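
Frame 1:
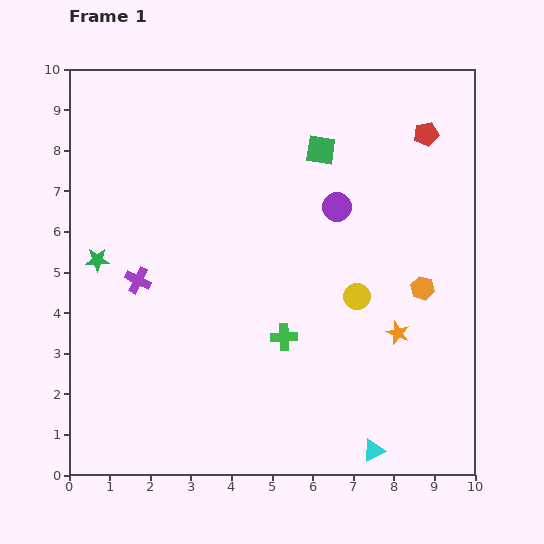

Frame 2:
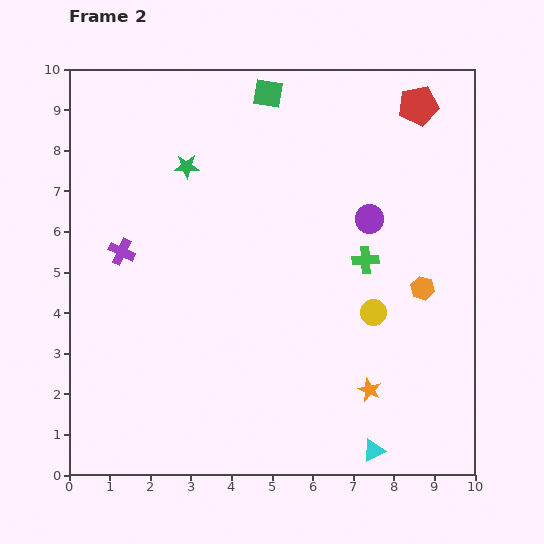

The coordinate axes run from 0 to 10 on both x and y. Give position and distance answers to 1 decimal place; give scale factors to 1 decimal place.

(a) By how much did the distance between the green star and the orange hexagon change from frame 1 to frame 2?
-1.5

Distance in frame 1: 8.0. Distance in frame 2: 6.5.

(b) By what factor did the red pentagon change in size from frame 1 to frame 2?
1.6×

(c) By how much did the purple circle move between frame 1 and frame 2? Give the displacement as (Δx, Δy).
(0.8, -0.3)

The purple circle was at (6.6, 6.6) in frame 1 and (7.4, 6.3) in frame 2.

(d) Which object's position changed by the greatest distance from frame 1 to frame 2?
the green star

(moved 3.2; next 2.8)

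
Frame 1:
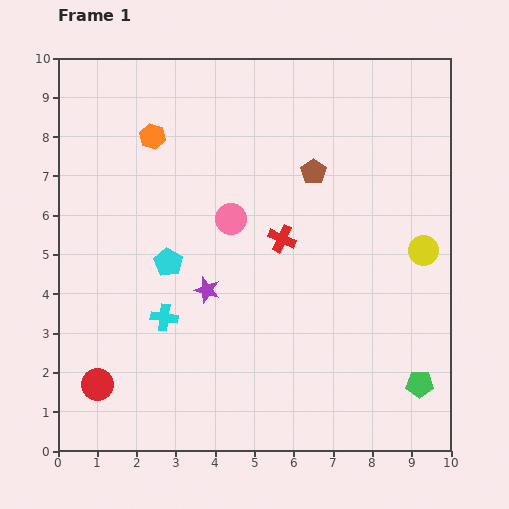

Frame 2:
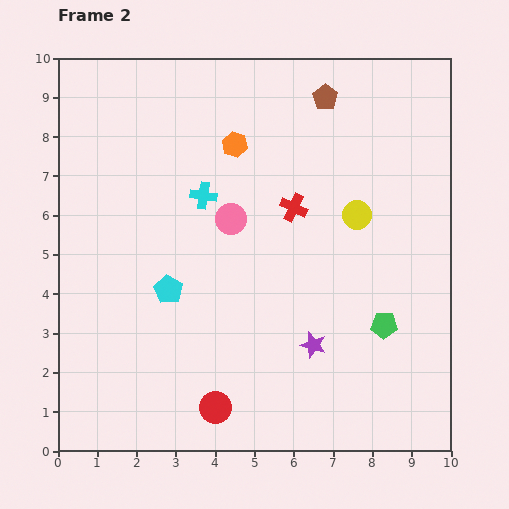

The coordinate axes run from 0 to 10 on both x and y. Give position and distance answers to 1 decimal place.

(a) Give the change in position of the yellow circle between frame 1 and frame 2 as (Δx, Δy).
(-1.7, 0.9)

The yellow circle was at (9.3, 5.1) in frame 1 and (7.6, 6.0) in frame 2.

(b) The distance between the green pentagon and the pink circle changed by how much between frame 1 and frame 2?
-1.7

Distance in frame 1: 6.4. Distance in frame 2: 4.7.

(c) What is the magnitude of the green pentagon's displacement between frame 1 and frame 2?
1.7

The green pentagon moved from (9.2, 1.7) to (8.3, 3.2), a distance of √(0.9² + 1.5²) ≈ 1.7.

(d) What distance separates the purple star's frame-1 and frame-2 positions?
3.0

The purple star moved from (3.8, 4.1) to (6.5, 2.7), a distance of √(2.7² + 1.4²) ≈ 3.0.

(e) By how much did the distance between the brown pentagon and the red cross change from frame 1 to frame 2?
+1.0

Distance in frame 1: 1.9. Distance in frame 2: 2.9.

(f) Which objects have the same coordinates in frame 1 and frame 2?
the pink circle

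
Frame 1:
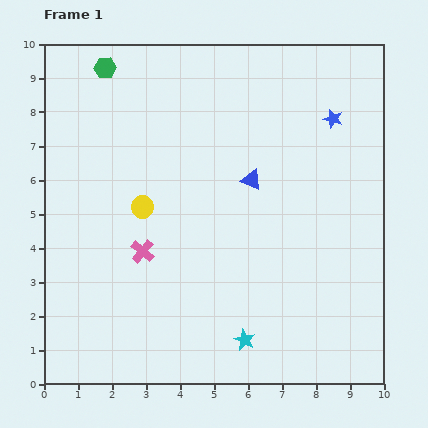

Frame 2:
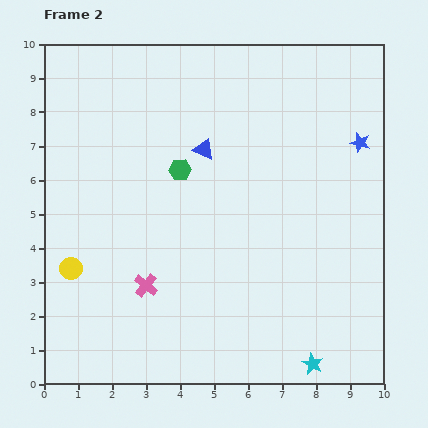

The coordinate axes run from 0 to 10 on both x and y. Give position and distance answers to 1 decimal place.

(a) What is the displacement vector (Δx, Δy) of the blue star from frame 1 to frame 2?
(0.8, -0.7)

The blue star was at (8.5, 7.8) in frame 1 and (9.3, 7.1) in frame 2.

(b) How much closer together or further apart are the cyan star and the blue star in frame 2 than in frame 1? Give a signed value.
-0.4

Distance in frame 1: 7.0. Distance in frame 2: 6.6.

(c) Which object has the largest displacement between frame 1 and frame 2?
the green hexagon

(moved 3.7; next 2.8)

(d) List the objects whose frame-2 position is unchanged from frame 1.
none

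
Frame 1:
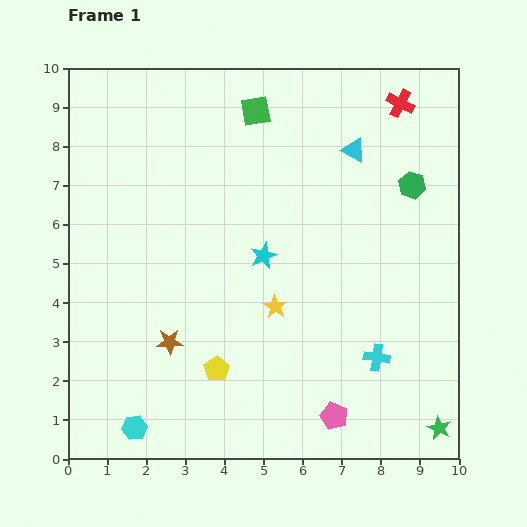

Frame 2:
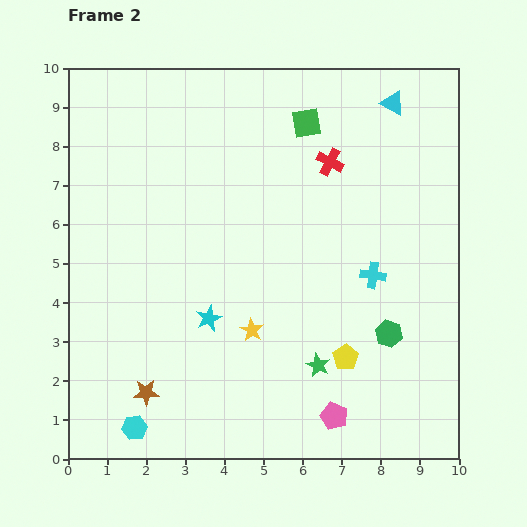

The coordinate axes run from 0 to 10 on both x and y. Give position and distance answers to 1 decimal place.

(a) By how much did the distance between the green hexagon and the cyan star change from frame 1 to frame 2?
+0.4

Distance in frame 1: 4.2. Distance in frame 2: 4.6.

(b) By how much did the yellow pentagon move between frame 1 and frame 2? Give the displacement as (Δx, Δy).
(3.3, 0.3)

The yellow pentagon was at (3.8, 2.3) in frame 1 and (7.1, 2.6) in frame 2.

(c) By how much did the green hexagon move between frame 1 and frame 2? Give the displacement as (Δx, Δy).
(-0.6, -3.8)

The green hexagon was at (8.8, 7.0) in frame 1 and (8.2, 3.2) in frame 2.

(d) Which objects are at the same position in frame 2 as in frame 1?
the pink pentagon, the cyan hexagon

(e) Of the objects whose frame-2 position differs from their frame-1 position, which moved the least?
the yellow star

(moved 0.8)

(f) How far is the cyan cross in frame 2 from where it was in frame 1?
2.1

The cyan cross moved from (7.9, 2.6) to (7.8, 4.7), a distance of √(0.1² + 2.1²) ≈ 2.1.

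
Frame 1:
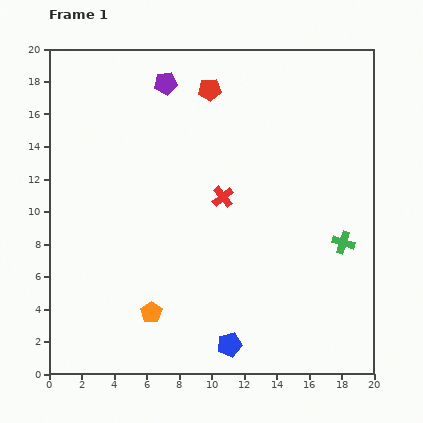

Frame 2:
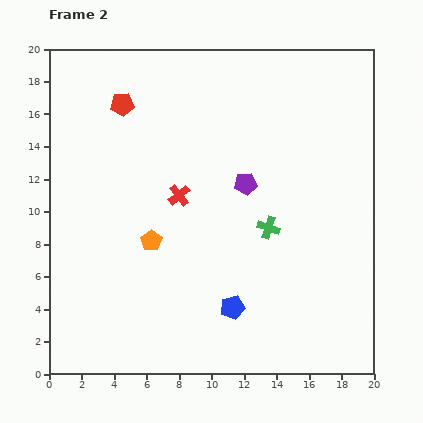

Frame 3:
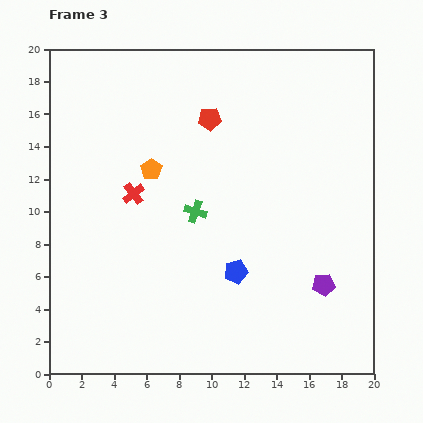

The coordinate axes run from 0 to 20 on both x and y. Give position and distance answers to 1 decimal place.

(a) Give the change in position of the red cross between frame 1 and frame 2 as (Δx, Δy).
(-2.7, 0.1)

The red cross was at (10.7, 10.9) in frame 1 and (8.0, 11.0) in frame 2.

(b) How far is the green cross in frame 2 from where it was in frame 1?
4.7

The green cross moved from (18.1, 8.1) to (13.5, 9.0), a distance of √(4.6² + 0.9²) ≈ 4.7.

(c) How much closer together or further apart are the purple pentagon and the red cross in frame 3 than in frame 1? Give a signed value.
+5.2

Distance in frame 1: 7.8. Distance in frame 3: 13.0.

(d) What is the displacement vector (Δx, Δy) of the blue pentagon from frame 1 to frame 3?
(0.4, 4.5)

The blue pentagon was at (11.1, 1.8) in frame 1 and (11.5, 6.3) in frame 3.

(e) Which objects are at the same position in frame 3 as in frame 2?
none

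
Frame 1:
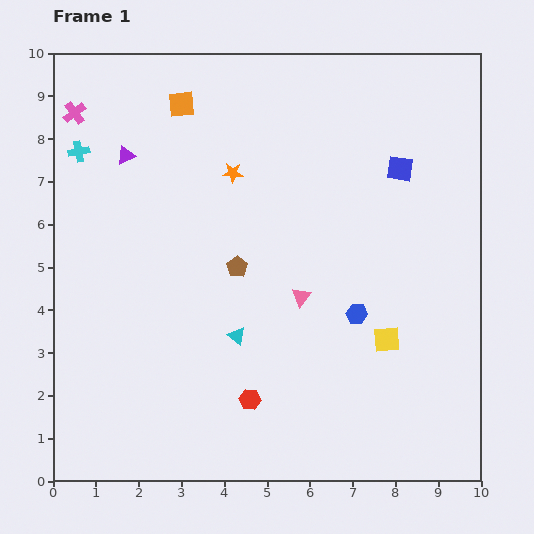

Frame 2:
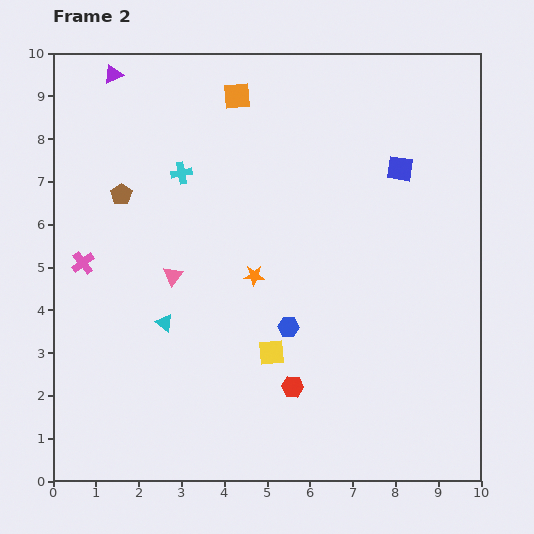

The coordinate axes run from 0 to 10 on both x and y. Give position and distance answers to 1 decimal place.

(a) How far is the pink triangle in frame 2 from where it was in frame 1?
3.0

The pink triangle moved from (5.8, 4.3) to (2.8, 4.8), a distance of √(3.0² + 0.5²) ≈ 3.0.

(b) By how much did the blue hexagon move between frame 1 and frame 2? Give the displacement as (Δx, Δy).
(-1.6, -0.3)

The blue hexagon was at (7.1, 3.9) in frame 1 and (5.5, 3.6) in frame 2.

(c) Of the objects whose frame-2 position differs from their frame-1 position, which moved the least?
the red hexagon

(moved 1.0)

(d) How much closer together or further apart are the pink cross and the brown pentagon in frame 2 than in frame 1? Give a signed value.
-3.4

Distance in frame 1: 5.2. Distance in frame 2: 1.8.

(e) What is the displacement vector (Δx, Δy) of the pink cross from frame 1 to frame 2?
(0.2, -3.5)

The pink cross was at (0.5, 8.6) in frame 1 and (0.7, 5.1) in frame 2.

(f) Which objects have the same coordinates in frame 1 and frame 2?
the blue square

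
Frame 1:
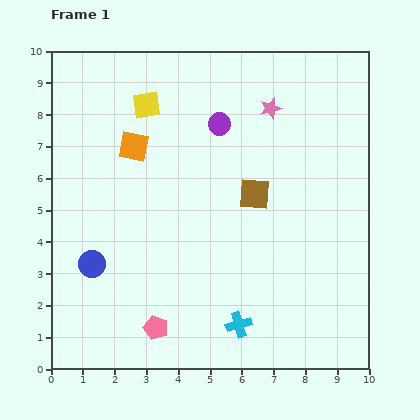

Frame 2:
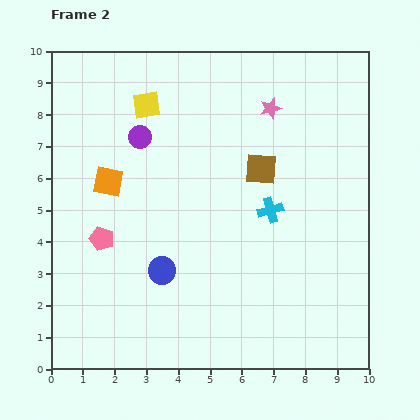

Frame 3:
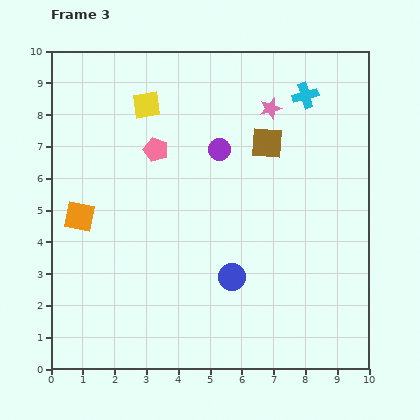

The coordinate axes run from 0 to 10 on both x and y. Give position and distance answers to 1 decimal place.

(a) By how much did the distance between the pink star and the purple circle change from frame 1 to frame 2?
+2.5

Distance in frame 1: 1.7. Distance in frame 2: 4.2.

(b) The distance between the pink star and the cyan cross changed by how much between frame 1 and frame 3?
-5.7

Distance in frame 1: 6.9. Distance in frame 3: 1.2.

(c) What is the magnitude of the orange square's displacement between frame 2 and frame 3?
1.4

The orange square moved from (1.8, 5.9) to (0.9, 4.8), a distance of √(0.9² + 1.1²) ≈ 1.4.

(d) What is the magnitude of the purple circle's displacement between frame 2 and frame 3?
2.5

The purple circle moved from (2.8, 7.3) to (5.3, 6.9), a distance of √(2.5² + 0.4²) ≈ 2.5.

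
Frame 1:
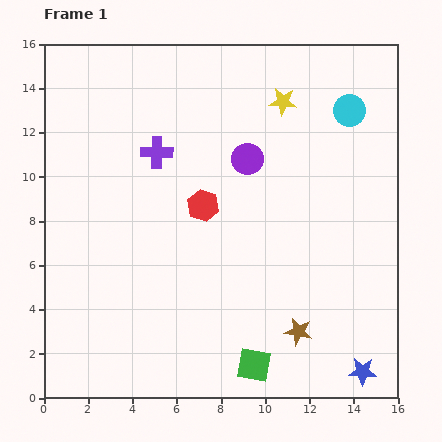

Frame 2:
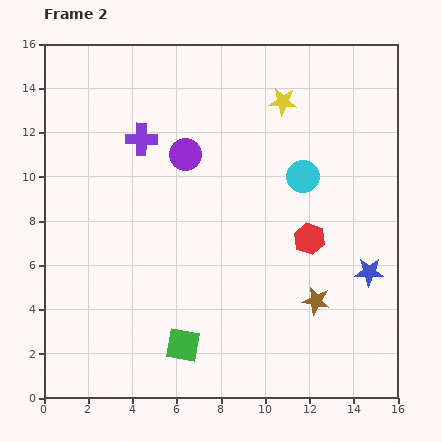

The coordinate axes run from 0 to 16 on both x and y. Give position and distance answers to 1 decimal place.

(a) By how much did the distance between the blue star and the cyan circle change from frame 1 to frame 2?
-6.6

Distance in frame 1: 11.8. Distance in frame 2: 5.2.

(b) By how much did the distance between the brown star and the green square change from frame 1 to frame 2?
+3.8

Distance in frame 1: 2.5. Distance in frame 2: 6.3.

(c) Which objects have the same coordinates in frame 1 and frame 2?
the yellow star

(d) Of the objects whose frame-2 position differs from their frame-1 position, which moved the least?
the purple cross

(moved 0.9)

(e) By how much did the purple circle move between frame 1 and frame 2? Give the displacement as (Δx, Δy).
(-2.8, 0.2)

The purple circle was at (9.2, 10.8) in frame 1 and (6.4, 11.0) in frame 2.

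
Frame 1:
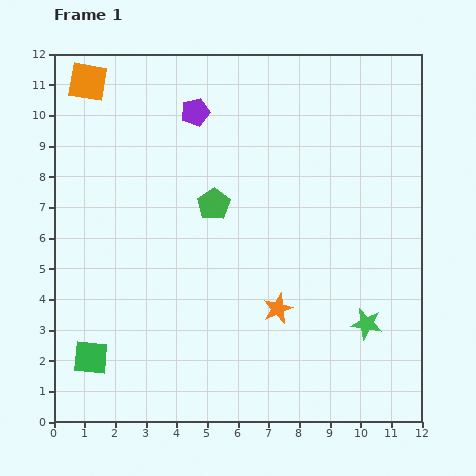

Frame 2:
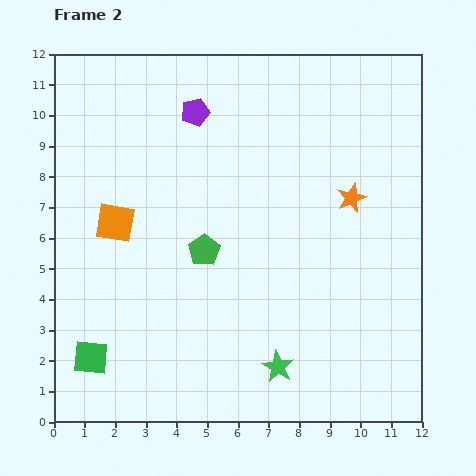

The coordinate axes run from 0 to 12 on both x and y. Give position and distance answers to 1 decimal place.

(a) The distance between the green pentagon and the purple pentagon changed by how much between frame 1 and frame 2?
+1.4

Distance in frame 1: 3.1. Distance in frame 2: 4.5.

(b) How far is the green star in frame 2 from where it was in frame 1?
3.2

The green star moved from (10.2, 3.2) to (7.3, 1.8), a distance of √(2.9² + 1.4²) ≈ 3.2.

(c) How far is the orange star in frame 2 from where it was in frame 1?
4.3

The orange star moved from (7.3, 3.7) to (9.7, 7.3), a distance of √(2.4² + 3.6²) ≈ 4.3.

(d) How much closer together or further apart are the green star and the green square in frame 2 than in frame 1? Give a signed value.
-3.0

Distance in frame 1: 9.1. Distance in frame 2: 6.1.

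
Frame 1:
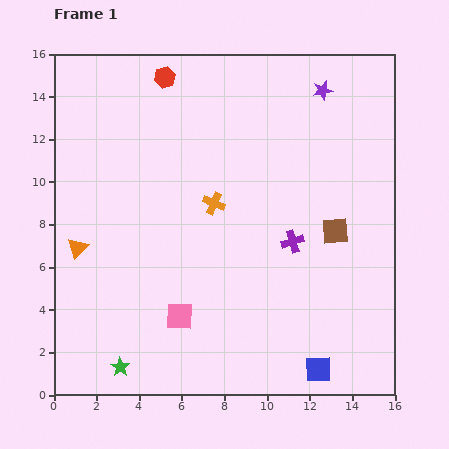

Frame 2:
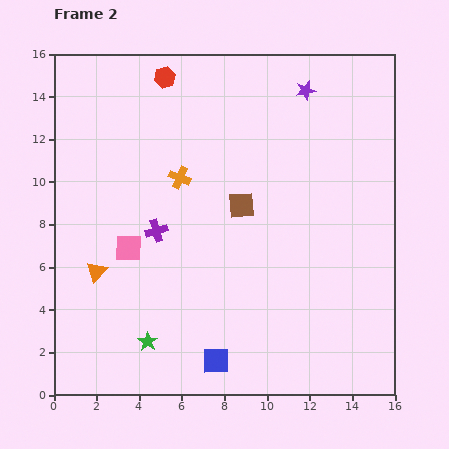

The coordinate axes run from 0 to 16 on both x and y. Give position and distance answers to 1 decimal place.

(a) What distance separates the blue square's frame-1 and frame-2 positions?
4.8

The blue square moved from (12.4, 1.2) to (7.6, 1.6), a distance of √(4.8² + 0.4²) ≈ 4.8.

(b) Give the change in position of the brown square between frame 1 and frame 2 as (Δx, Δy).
(-4.4, 1.2)

The brown square was at (13.2, 7.7) in frame 1 and (8.8, 8.9) in frame 2.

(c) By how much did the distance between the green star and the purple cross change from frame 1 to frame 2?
-4.8

Distance in frame 1: 10.0. Distance in frame 2: 5.2.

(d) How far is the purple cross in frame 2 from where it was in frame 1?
6.4

The purple cross moved from (11.2, 7.2) to (4.8, 7.7), a distance of √(6.4² + 0.5²) ≈ 6.4.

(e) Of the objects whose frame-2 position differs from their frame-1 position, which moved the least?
the purple star

(moved 0.8)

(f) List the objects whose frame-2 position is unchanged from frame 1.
the red hexagon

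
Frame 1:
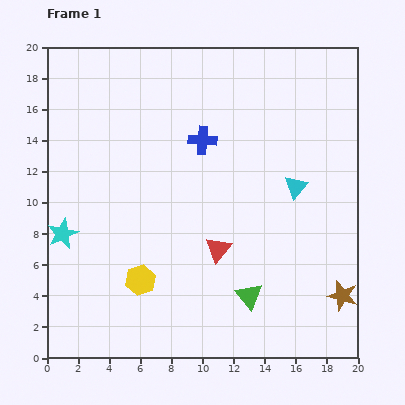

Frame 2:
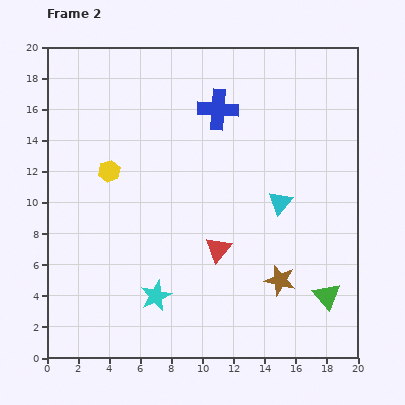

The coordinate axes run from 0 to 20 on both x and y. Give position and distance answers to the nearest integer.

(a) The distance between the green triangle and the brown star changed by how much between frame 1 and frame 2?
-3

Distance in frame 1: 6. Distance in frame 2: 3.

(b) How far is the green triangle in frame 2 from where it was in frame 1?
5

The green triangle moved from (13, 4) to (18, 4), a distance of √(5² + 0²) ≈ 5.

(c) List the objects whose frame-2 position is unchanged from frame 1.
the red triangle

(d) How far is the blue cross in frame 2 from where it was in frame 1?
2

The blue cross moved from (10, 14) to (11, 16), a distance of √(1² + 2²) ≈ 2.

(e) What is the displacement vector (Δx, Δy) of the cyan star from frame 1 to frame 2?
(6, -4)

The cyan star was at (1, 8) in frame 1 and (7, 4) in frame 2.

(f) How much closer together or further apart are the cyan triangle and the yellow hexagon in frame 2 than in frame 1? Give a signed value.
-1

Distance in frame 1: 12. Distance in frame 2: 11.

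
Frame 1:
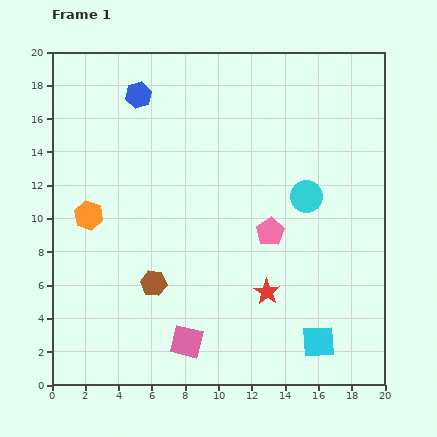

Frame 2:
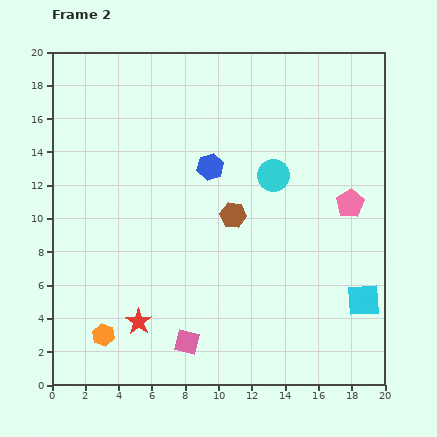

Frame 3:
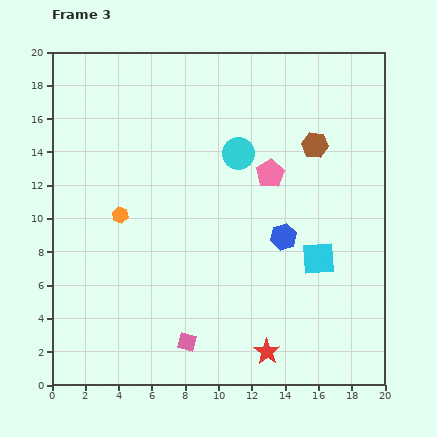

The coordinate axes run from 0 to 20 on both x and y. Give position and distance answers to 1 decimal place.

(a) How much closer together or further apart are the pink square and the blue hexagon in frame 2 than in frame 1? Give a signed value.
-4.5

Distance in frame 1: 15.1. Distance in frame 2: 10.6.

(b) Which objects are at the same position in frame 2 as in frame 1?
the pink square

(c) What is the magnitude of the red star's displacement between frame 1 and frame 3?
3.6

The red star moved from (12.9, 5.6) to (12.9, 2.0), a distance of √(0.0² + 3.6²) ≈ 3.6.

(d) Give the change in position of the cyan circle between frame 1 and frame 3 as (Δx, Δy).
(-4.1, 2.6)

The cyan circle was at (15.3, 11.3) in frame 1 and (11.2, 13.9) in frame 3.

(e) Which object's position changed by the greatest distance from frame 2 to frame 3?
the red star

(moved 7.9; next 7.3)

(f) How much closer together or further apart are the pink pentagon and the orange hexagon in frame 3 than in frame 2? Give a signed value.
-7.5

Distance in frame 2: 16.8. Distance in frame 3: 9.3.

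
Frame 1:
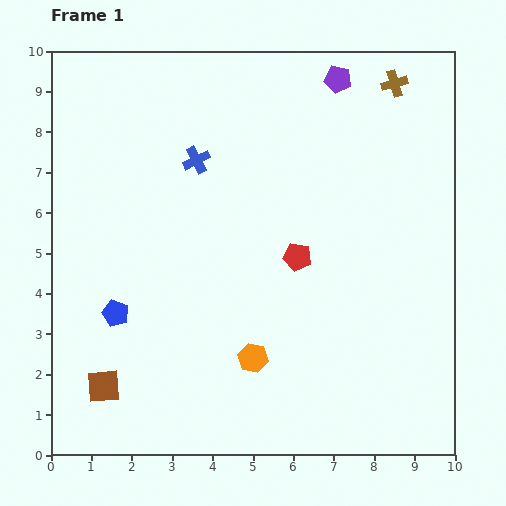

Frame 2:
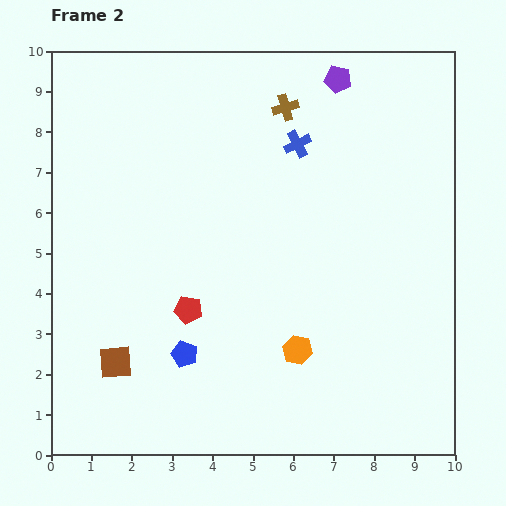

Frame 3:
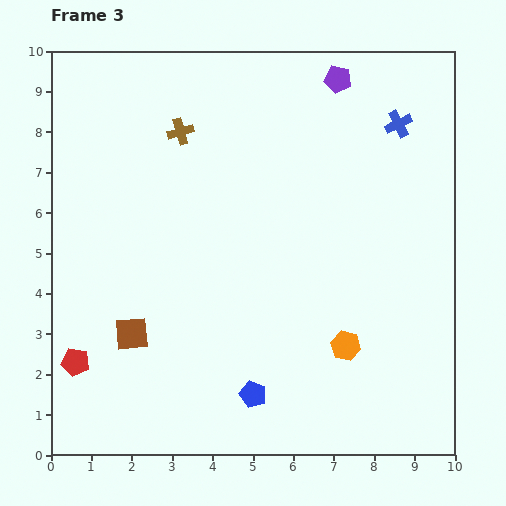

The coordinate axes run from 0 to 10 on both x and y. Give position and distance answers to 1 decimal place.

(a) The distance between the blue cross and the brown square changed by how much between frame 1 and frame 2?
+0.9

Distance in frame 1: 6.1. Distance in frame 2: 7.0.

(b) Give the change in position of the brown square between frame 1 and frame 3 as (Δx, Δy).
(0.7, 1.3)

The brown square was at (1.3, 1.7) in frame 1 and (2.0, 3.0) in frame 3.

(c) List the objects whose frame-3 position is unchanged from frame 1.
the purple pentagon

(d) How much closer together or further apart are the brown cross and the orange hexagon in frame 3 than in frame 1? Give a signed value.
-0.9

Distance in frame 1: 7.6. Distance in frame 3: 6.7.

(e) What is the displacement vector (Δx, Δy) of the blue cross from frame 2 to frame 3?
(2.5, 0.5)

The blue cross was at (6.1, 7.7) in frame 2 and (8.6, 8.2) in frame 3.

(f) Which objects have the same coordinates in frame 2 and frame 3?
the purple pentagon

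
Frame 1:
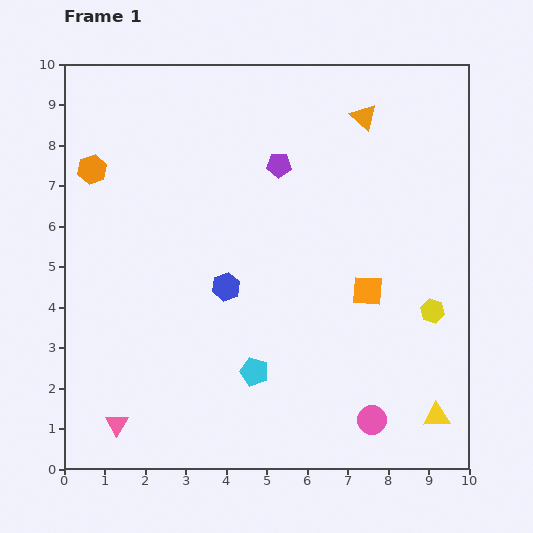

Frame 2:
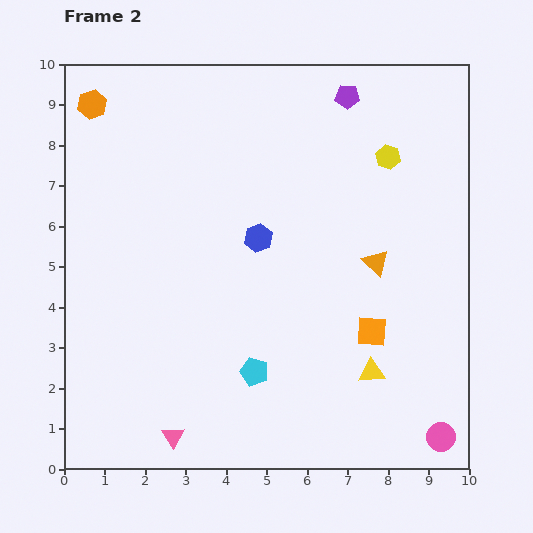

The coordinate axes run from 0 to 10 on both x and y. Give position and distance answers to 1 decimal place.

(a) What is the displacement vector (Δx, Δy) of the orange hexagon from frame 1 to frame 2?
(0.0, 1.6)

The orange hexagon was at (0.7, 7.4) in frame 1 and (0.7, 9.0) in frame 2.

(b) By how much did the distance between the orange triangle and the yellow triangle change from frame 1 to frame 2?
-4.9

Distance in frame 1: 7.6. Distance in frame 2: 2.7.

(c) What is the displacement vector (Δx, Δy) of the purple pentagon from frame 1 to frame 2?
(1.7, 1.7)

The purple pentagon was at (5.3, 7.5) in frame 1 and (7.0, 9.2) in frame 2.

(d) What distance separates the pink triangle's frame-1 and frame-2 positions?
1.4

The pink triangle moved from (1.3, 1.1) to (2.7, 0.8), a distance of √(1.4² + 0.3²) ≈ 1.4.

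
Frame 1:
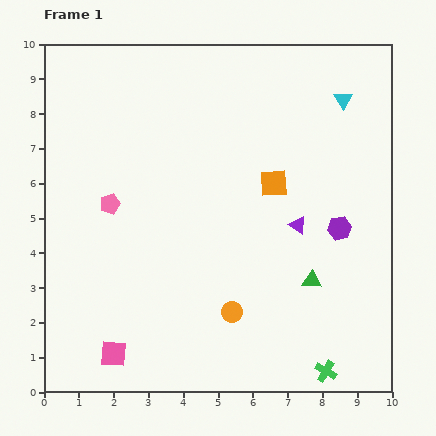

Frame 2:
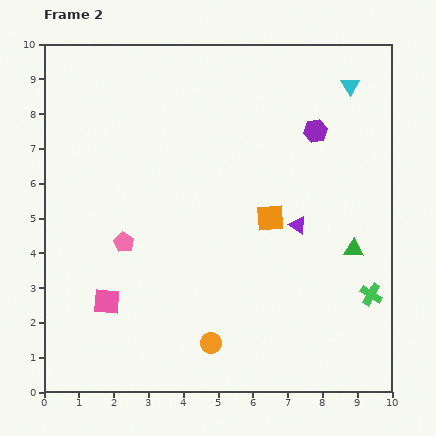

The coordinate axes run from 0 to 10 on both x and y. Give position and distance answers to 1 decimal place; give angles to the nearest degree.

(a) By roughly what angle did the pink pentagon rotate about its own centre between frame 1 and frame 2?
23° counter-clockwise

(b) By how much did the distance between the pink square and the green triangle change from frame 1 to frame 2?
+1.2

Distance in frame 1: 6.1. Distance in frame 2: 7.3.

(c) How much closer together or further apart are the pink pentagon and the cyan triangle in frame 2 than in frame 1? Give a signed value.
+0.6

Distance in frame 1: 7.3. Distance in frame 2: 7.9.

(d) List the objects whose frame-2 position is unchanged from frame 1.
the purple triangle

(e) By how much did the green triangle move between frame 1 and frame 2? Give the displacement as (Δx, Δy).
(1.2, 0.9)

The green triangle was at (7.7, 3.2) in frame 1 and (8.9, 4.1) in frame 2.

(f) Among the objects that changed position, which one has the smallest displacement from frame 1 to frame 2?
the cyan triangle

(moved 0.4)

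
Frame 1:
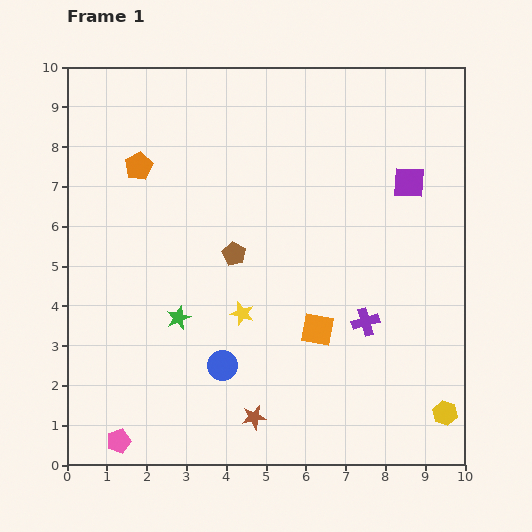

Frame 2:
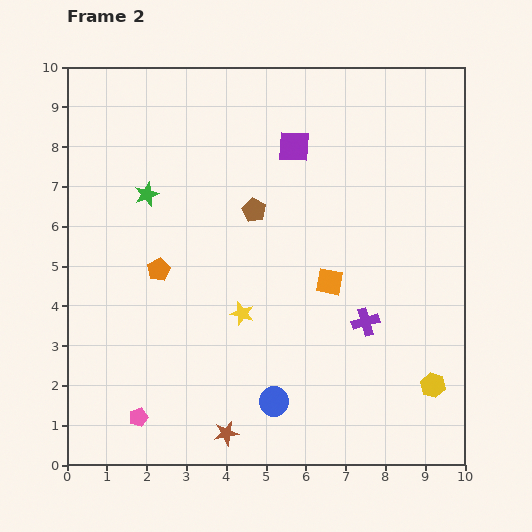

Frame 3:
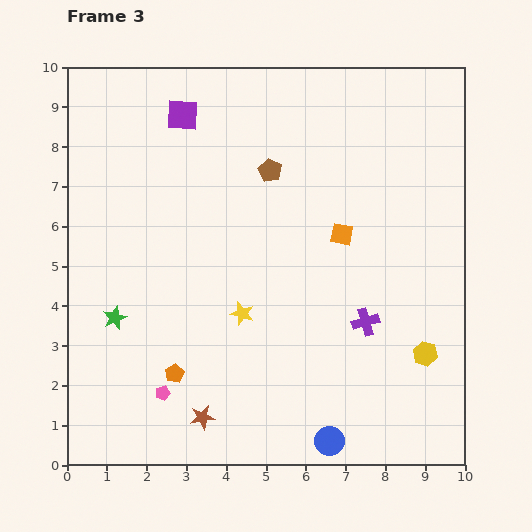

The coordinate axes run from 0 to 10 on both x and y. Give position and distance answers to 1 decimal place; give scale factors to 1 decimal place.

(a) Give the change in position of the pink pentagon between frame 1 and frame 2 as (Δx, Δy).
(0.5, 0.6)

The pink pentagon was at (1.3, 0.6) in frame 1 and (1.8, 1.2) in frame 2.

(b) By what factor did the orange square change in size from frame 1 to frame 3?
0.7×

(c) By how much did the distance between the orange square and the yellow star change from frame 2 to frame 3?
+0.9

Distance in frame 2: 2.3. Distance in frame 3: 3.2.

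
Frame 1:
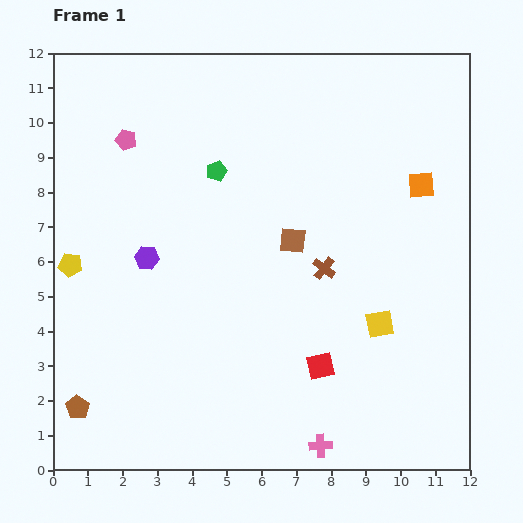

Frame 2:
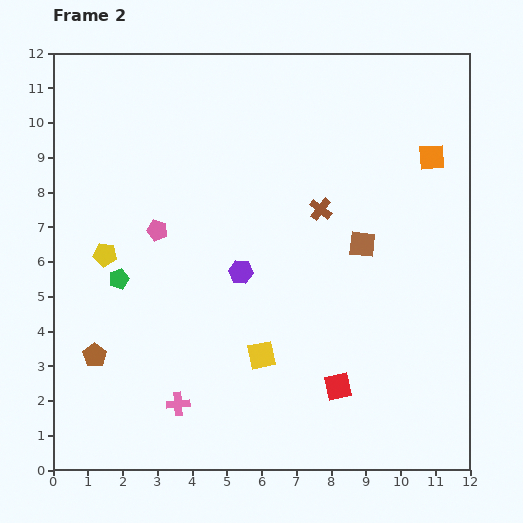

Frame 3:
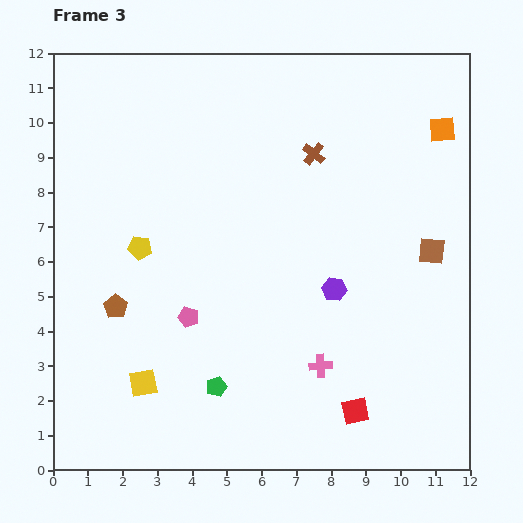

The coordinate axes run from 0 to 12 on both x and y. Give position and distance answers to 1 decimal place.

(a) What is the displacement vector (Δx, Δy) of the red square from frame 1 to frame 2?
(0.5, -0.6)

The red square was at (7.7, 3.0) in frame 1 and (8.2, 2.4) in frame 2.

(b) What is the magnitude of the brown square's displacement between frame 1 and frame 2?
2.0

The brown square moved from (6.9, 6.6) to (8.9, 6.5), a distance of √(2.0² + 0.1²) ≈ 2.0.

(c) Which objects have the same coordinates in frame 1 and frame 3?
none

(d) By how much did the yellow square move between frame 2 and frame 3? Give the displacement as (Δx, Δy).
(-3.4, -0.8)

The yellow square was at (6.0, 3.3) in frame 2 and (2.6, 2.5) in frame 3.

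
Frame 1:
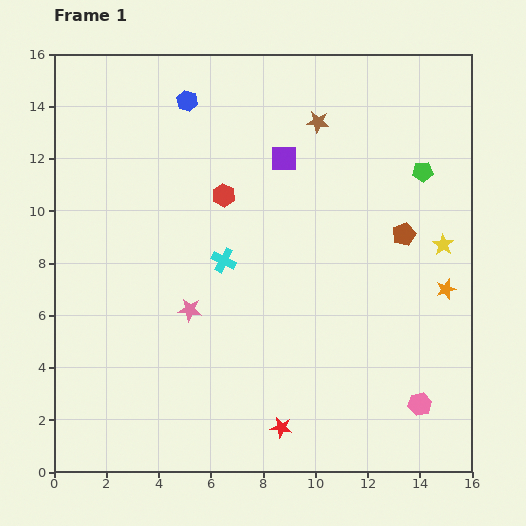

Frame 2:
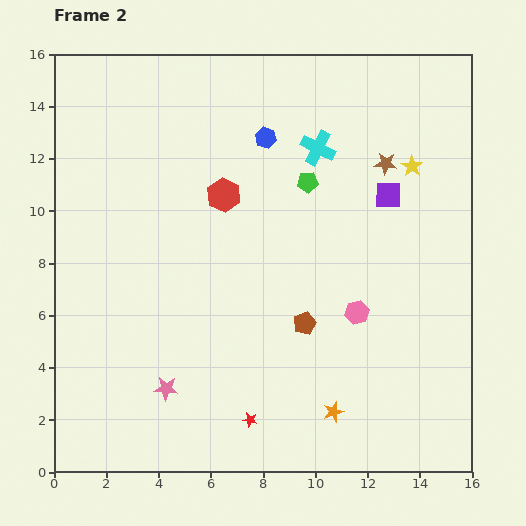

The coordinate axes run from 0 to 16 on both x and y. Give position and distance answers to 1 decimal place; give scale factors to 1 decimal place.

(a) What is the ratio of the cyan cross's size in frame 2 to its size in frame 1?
1.4×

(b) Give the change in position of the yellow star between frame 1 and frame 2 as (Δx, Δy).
(-1.2, 3.0)

The yellow star was at (14.9, 8.7) in frame 1 and (13.7, 11.7) in frame 2.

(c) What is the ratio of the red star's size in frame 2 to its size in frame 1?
0.7×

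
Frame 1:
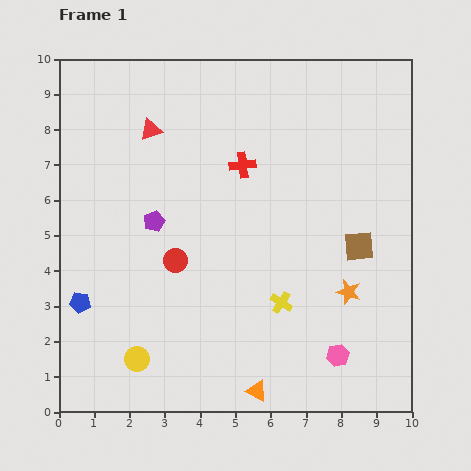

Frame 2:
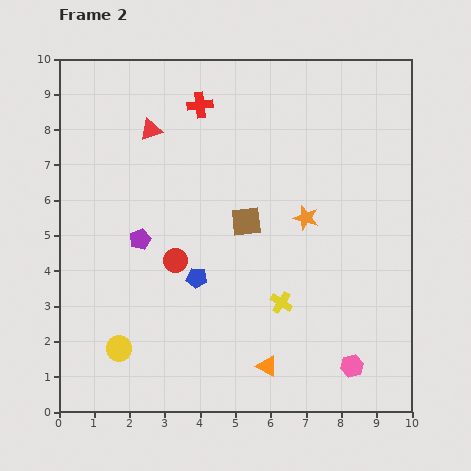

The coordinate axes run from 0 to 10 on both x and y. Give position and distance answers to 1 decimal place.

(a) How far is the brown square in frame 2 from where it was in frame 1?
3.3

The brown square moved from (8.5, 4.7) to (5.3, 5.4), a distance of √(3.2² + 0.7²) ≈ 3.3.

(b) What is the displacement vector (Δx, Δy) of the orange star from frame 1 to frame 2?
(-1.2, 2.1)

The orange star was at (8.2, 3.4) in frame 1 and (7.0, 5.5) in frame 2.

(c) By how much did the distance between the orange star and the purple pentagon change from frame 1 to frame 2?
-1.2

Distance in frame 1: 5.9. Distance in frame 2: 4.7.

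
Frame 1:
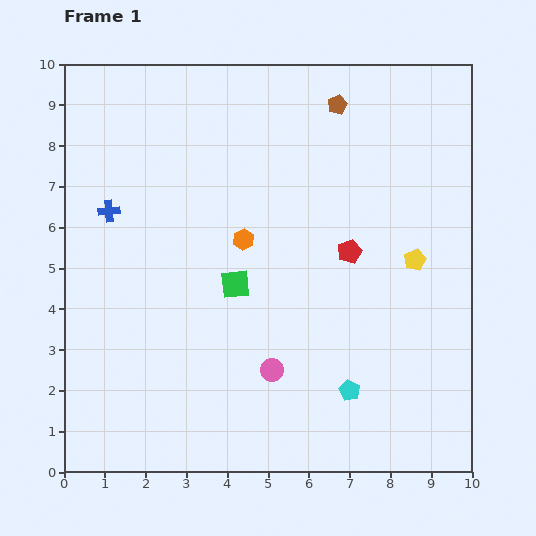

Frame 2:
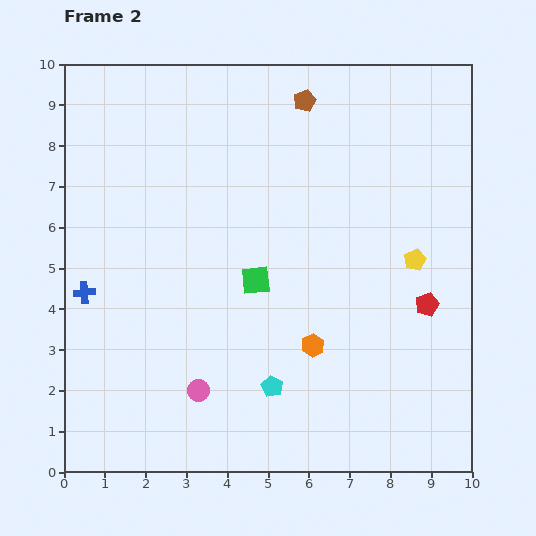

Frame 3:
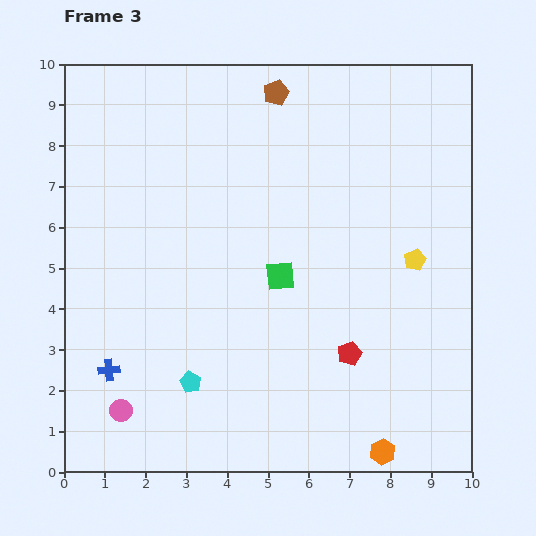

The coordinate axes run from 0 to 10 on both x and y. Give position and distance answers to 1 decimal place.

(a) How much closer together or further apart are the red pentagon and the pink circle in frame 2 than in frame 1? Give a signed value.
+2.5

Distance in frame 1: 3.5. Distance in frame 2: 6.0.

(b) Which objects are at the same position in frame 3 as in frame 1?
the yellow pentagon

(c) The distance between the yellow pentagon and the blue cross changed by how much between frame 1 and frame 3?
+0.4

Distance in frame 1: 7.6. Distance in frame 3: 8.0.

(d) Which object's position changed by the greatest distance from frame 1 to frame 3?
the orange hexagon

(moved 6.2; next 3.9)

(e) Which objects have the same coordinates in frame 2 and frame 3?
the yellow pentagon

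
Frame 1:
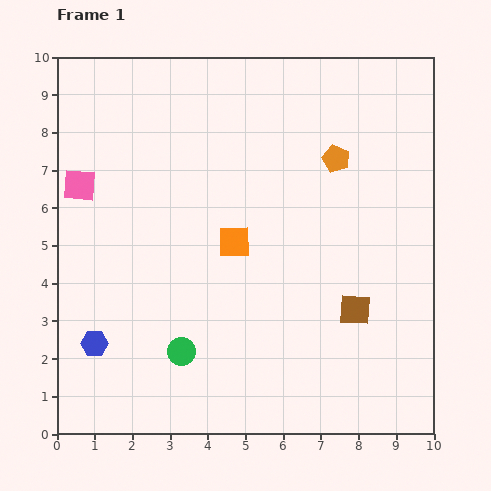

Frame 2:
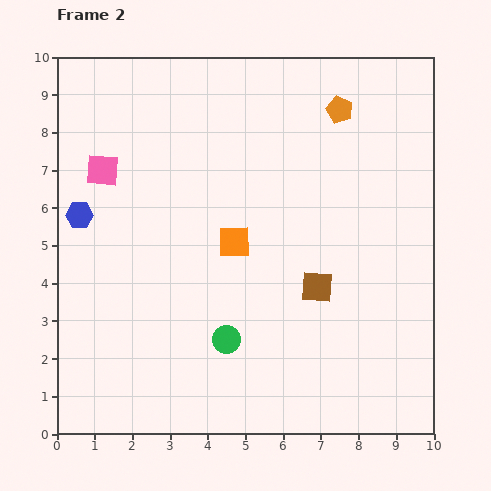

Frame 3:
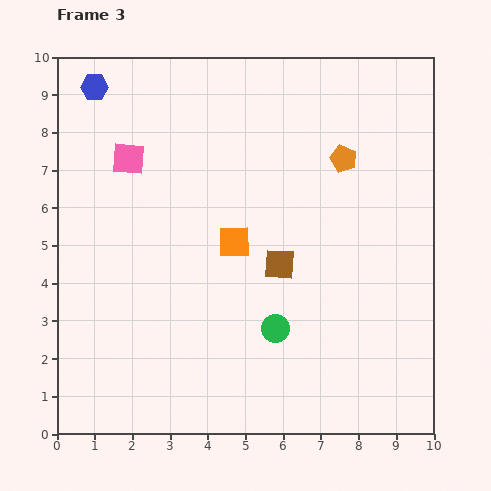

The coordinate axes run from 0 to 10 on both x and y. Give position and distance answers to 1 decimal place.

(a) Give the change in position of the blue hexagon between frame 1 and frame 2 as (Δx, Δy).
(-0.4, 3.4)

The blue hexagon was at (1.0, 2.4) in frame 1 and (0.6, 5.8) in frame 2.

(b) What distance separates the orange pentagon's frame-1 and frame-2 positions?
1.3

The orange pentagon moved from (7.4, 7.3) to (7.5, 8.6), a distance of √(0.1² + 1.3²) ≈ 1.3.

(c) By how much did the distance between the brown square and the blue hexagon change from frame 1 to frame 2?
-0.4

Distance in frame 1: 7.0. Distance in frame 2: 6.6.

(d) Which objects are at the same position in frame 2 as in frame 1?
the orange square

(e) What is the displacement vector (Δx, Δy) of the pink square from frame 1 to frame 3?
(1.3, 0.7)

The pink square was at (0.6, 6.6) in frame 1 and (1.9, 7.3) in frame 3.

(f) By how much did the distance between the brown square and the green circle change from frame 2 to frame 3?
-1.1

Distance in frame 2: 2.8. Distance in frame 3: 1.7.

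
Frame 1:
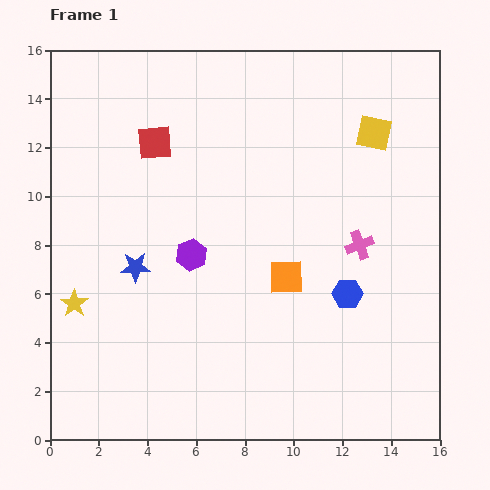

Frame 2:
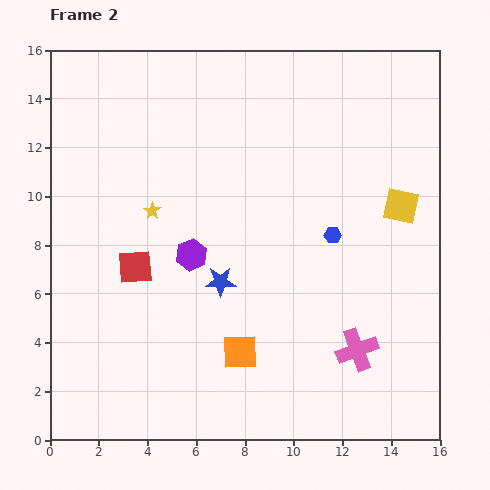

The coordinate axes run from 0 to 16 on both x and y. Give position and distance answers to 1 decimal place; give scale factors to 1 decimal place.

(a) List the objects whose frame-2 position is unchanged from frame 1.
the purple hexagon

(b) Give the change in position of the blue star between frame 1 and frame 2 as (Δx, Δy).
(3.5, -0.6)

The blue star was at (3.5, 7.1) in frame 1 and (7.0, 6.5) in frame 2.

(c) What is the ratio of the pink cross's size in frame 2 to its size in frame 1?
1.5×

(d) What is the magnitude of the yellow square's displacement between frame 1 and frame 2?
3.2

The yellow square moved from (13.3, 12.6) to (14.4, 9.6), a distance of √(1.1² + 3.0²) ≈ 3.2.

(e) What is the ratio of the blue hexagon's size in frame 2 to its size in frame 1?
0.6×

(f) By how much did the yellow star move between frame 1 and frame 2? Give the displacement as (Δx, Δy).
(3.2, 3.8)

The yellow star was at (1.0, 5.6) in frame 1 and (4.2, 9.4) in frame 2.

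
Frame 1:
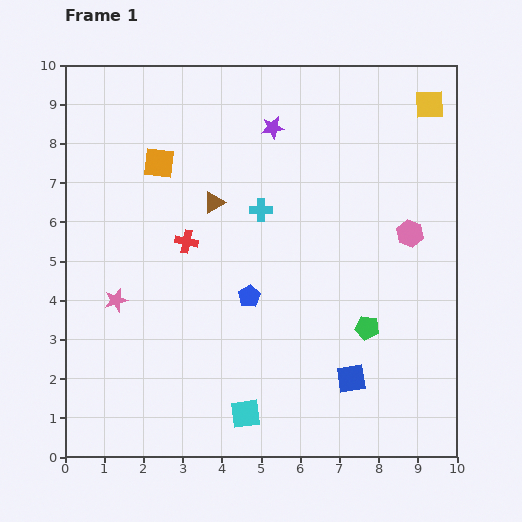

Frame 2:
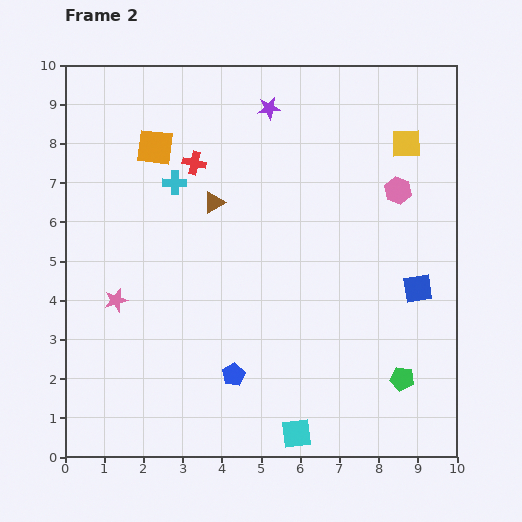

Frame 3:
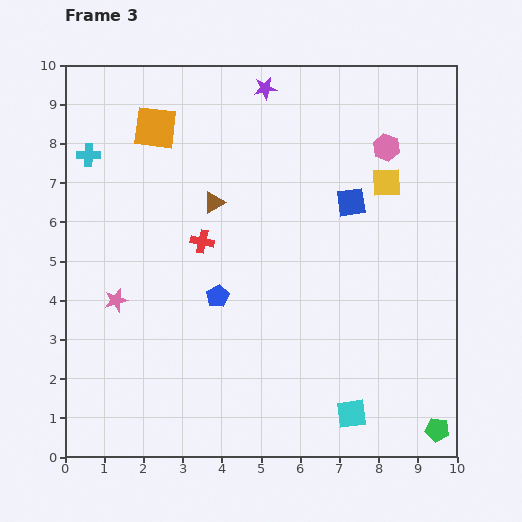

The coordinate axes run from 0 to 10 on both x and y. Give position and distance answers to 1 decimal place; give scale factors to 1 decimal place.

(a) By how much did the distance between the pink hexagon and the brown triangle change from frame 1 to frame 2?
-0.4

Distance in frame 1: 5.1. Distance in frame 2: 4.7.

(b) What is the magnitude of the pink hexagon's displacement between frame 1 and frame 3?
2.3

The pink hexagon moved from (8.8, 5.7) to (8.2, 7.9), a distance of √(0.6² + 2.2²) ≈ 2.3.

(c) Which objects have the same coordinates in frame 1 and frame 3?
the pink star, the brown triangle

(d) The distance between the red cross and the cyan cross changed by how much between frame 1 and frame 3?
+1.5

Distance in frame 1: 2.1. Distance in frame 3: 3.6.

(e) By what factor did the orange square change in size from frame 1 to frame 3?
1.4×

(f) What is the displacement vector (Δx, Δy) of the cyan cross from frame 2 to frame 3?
(-2.2, 0.7)

The cyan cross was at (2.8, 7.0) in frame 2 and (0.6, 7.7) in frame 3.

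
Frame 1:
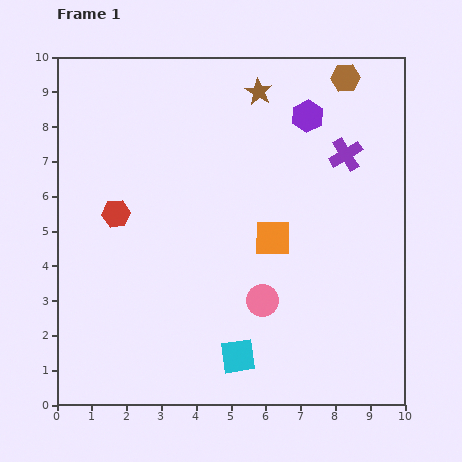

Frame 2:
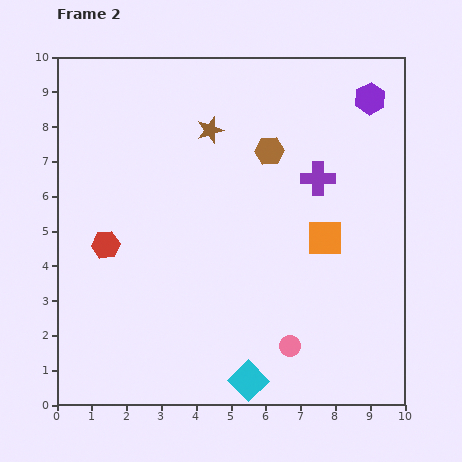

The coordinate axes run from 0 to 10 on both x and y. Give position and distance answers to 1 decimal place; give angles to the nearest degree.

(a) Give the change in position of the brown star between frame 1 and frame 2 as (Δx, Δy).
(-1.4, -1.1)

The brown star was at (5.8, 9.0) in frame 1 and (4.4, 7.9) in frame 2.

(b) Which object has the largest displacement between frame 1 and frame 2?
the brown hexagon

(moved 3.0; next 1.9)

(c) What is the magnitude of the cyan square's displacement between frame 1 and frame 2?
0.8

The cyan square moved from (5.2, 1.4) to (5.5, 0.7), a distance of √(0.3² + 0.7²) ≈ 0.8.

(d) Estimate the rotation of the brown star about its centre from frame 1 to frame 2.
25° clockwise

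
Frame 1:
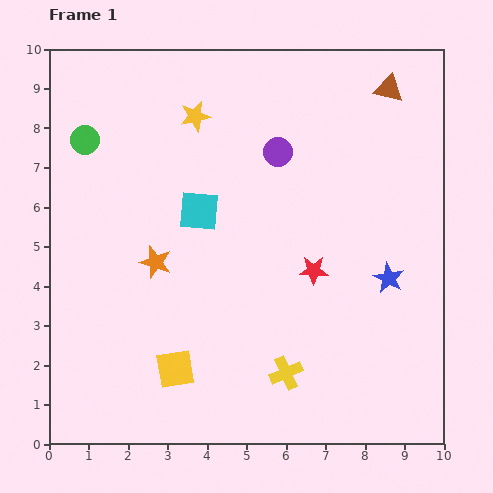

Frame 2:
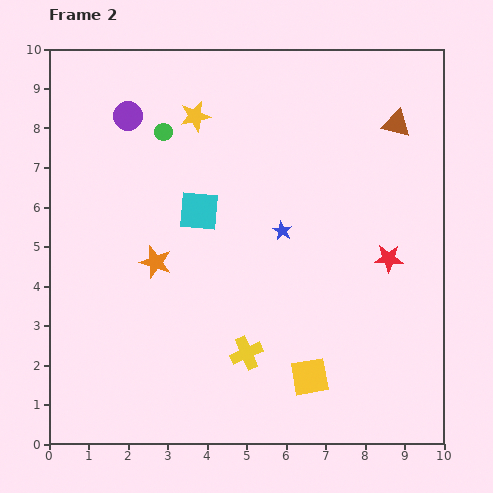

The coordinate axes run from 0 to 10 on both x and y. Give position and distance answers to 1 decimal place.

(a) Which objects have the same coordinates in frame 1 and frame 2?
the orange star, the yellow star, the cyan square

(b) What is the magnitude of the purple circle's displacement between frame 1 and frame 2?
3.9

The purple circle moved from (5.8, 7.4) to (2.0, 8.3), a distance of √(3.8² + 0.9²) ≈ 3.9.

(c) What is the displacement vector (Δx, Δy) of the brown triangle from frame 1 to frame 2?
(0.2, -0.9)

The brown triangle was at (8.6, 9.0) in frame 1 and (8.8, 8.1) in frame 2.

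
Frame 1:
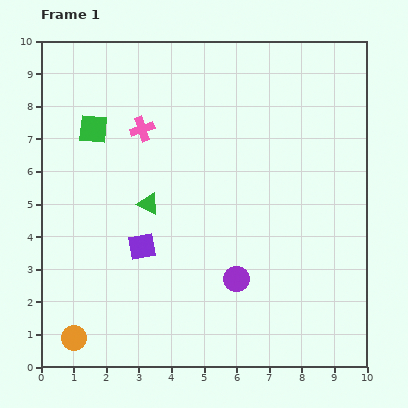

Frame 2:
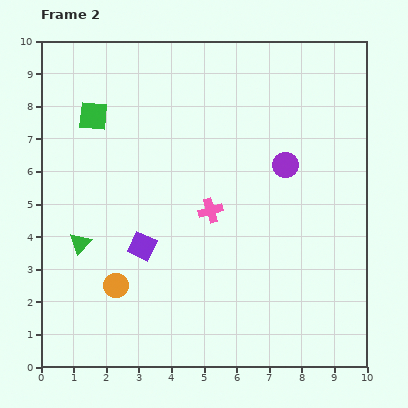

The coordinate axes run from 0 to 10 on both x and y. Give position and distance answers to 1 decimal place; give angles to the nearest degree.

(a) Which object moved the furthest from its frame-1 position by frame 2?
the purple circle

(moved 3.8; next 3.3)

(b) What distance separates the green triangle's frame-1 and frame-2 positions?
2.4

The green triangle moved from (3.3, 5.0) to (1.2, 3.8), a distance of √(2.1² + 1.2²) ≈ 2.4.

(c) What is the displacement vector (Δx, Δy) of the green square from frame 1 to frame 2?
(0.0, 0.4)

The green square was at (1.6, 7.3) in frame 1 and (1.6, 7.7) in frame 2.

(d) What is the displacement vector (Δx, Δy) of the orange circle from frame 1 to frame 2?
(1.3, 1.6)

The orange circle was at (1.0, 0.9) in frame 1 and (2.3, 2.5) in frame 2.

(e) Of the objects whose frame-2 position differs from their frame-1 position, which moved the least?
the green square

(moved 0.4)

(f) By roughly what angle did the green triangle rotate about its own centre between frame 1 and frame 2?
46° clockwise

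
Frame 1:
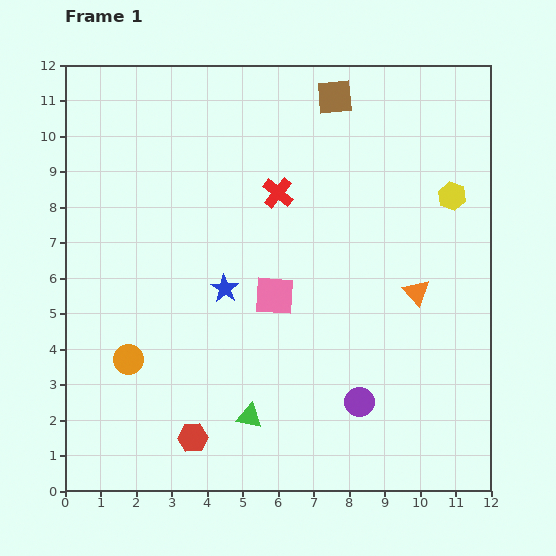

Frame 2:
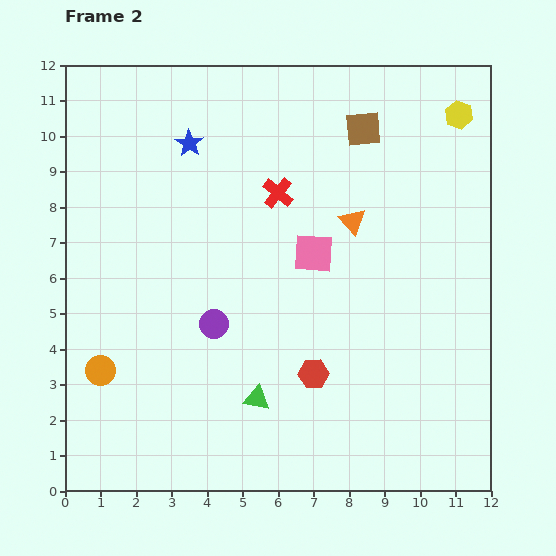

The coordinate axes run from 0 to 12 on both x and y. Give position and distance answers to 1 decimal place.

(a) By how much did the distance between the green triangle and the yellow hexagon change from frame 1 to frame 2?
+1.4

Distance in frame 1: 8.4. Distance in frame 2: 9.8.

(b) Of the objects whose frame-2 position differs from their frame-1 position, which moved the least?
the green triangle

(moved 0.5)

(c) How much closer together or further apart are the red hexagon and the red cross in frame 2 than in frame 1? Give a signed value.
-2.1

Distance in frame 1: 7.3. Distance in frame 2: 5.2.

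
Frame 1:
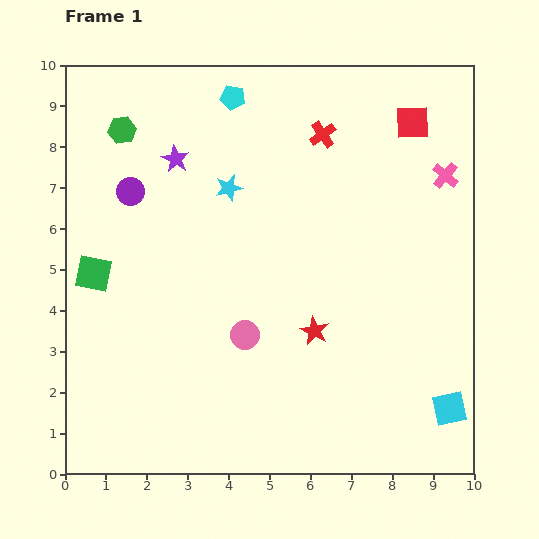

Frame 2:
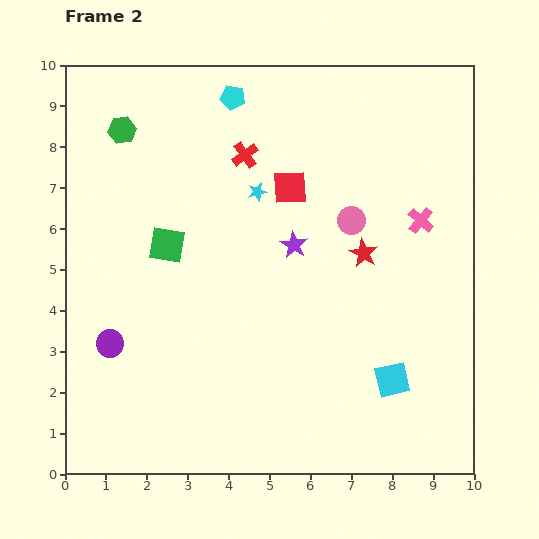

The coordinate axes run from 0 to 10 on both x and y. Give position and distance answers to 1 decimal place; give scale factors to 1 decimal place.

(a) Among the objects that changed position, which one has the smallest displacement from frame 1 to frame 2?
the cyan star

(moved 0.7)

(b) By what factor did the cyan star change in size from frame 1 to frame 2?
0.7×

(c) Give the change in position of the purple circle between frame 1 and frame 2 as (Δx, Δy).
(-0.5, -3.7)

The purple circle was at (1.6, 6.9) in frame 1 and (1.1, 3.2) in frame 2.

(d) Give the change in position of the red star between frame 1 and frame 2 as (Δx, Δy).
(1.2, 1.9)

The red star was at (6.1, 3.5) in frame 1 and (7.3, 5.4) in frame 2.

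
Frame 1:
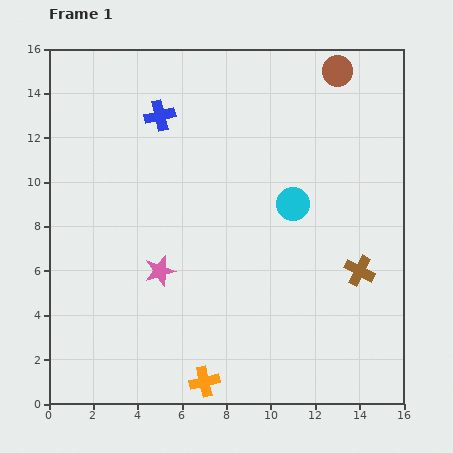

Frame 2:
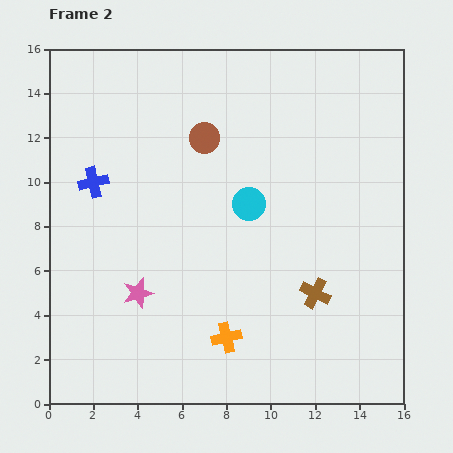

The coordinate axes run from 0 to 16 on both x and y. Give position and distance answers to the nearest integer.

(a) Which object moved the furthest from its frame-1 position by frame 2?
the brown circle

(moved 7; next 4)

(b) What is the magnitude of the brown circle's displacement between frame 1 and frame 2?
7

The brown circle moved from (13, 15) to (7, 12), a distance of √(6² + 3²) ≈ 7.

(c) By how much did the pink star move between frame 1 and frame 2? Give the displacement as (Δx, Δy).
(-1, -1)

The pink star was at (5, 6) in frame 1 and (4, 5) in frame 2.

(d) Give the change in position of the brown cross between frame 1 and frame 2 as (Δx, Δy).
(-2, -1)

The brown cross was at (14, 6) in frame 1 and (12, 5) in frame 2.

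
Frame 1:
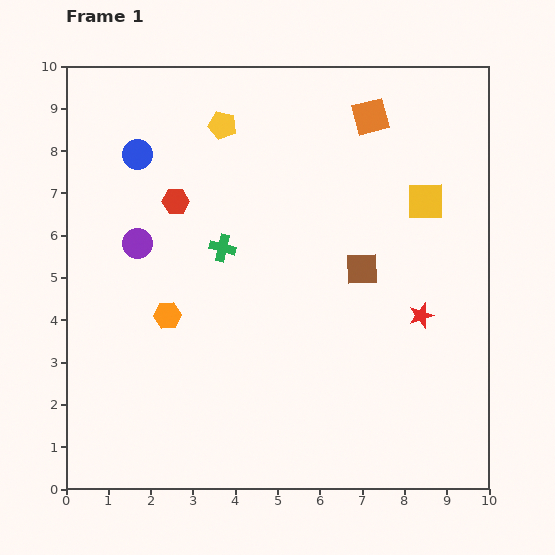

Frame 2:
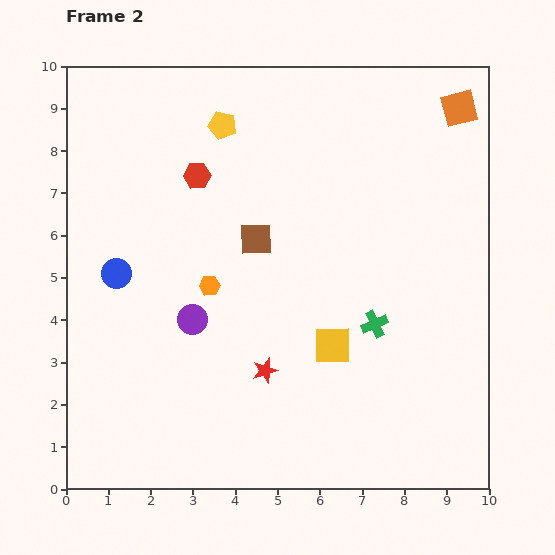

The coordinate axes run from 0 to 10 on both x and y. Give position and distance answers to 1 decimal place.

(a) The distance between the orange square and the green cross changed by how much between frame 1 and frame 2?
+0.8

Distance in frame 1: 4.7. Distance in frame 2: 5.5.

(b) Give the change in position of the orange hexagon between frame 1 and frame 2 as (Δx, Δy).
(1.0, 0.7)

The orange hexagon was at (2.4, 4.1) in frame 1 and (3.4, 4.8) in frame 2.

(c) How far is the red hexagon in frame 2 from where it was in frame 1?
0.8

The red hexagon moved from (2.6, 6.8) to (3.1, 7.4), a distance of √(0.5² + 0.6²) ≈ 0.8.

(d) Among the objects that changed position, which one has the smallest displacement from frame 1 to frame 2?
the red hexagon

(moved 0.8)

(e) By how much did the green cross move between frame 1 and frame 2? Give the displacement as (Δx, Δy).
(3.6, -1.8)

The green cross was at (3.7, 5.7) in frame 1 and (7.3, 3.9) in frame 2.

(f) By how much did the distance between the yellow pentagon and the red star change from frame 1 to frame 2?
-0.6

Distance in frame 1: 6.5. Distance in frame 2: 5.9.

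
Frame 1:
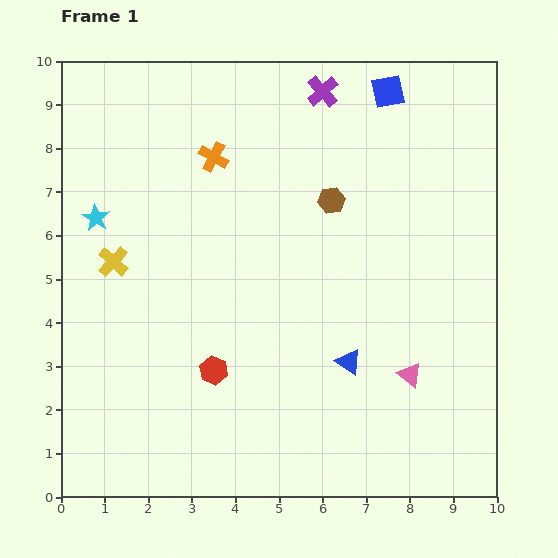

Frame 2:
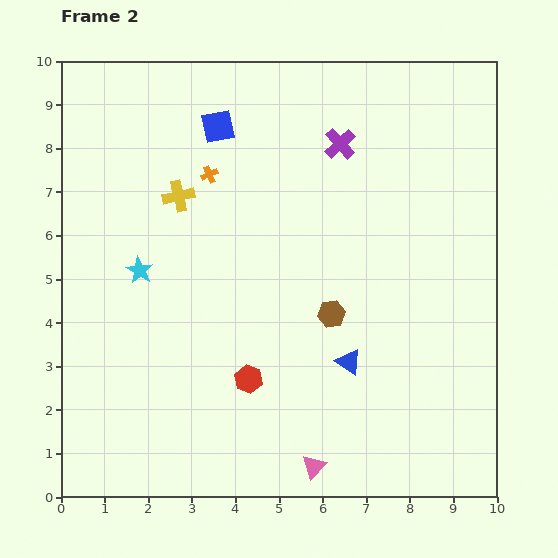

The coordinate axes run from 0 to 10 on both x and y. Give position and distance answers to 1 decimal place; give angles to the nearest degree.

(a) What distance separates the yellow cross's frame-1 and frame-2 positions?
2.1

The yellow cross moved from (1.2, 5.4) to (2.7, 6.9), a distance of √(1.5² + 1.5²) ≈ 2.1.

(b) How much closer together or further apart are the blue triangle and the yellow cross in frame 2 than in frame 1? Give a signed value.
-0.5

Distance in frame 1: 5.9. Distance in frame 2: 5.4.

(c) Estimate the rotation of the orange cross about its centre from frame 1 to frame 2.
37° clockwise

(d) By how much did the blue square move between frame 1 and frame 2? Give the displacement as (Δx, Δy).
(-3.9, -0.8)

The blue square was at (7.5, 9.3) in frame 1 and (3.6, 8.5) in frame 2.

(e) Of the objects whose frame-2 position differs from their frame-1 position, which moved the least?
the orange cross

(moved 0.4)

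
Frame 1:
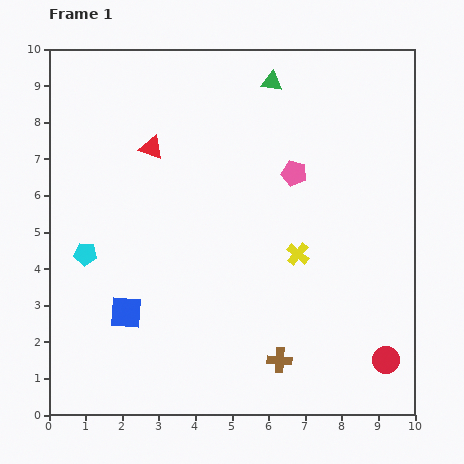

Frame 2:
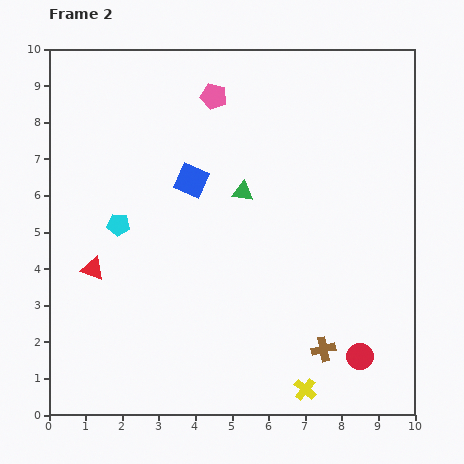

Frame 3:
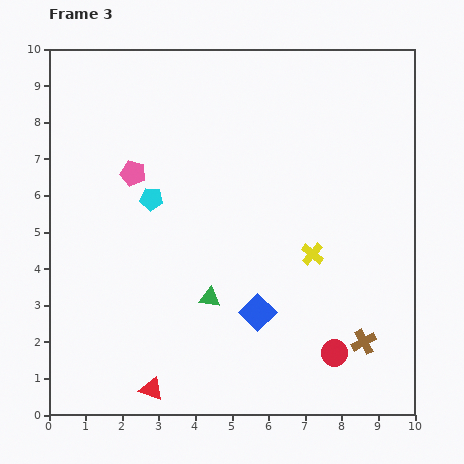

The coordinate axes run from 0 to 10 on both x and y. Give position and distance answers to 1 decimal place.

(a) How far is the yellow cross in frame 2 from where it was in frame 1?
3.7

The yellow cross moved from (6.8, 4.4) to (7.0, 0.7), a distance of √(0.2² + 3.7²) ≈ 3.7.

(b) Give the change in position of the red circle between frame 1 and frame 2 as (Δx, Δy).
(-0.7, 0.1)

The red circle was at (9.2, 1.5) in frame 1 and (8.5, 1.6) in frame 2.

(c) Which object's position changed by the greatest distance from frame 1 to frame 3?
the red triangle

(moved 6.6; next 6.1)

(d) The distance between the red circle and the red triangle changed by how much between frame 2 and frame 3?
-2.6

Distance in frame 2: 7.7. Distance in frame 3: 5.1.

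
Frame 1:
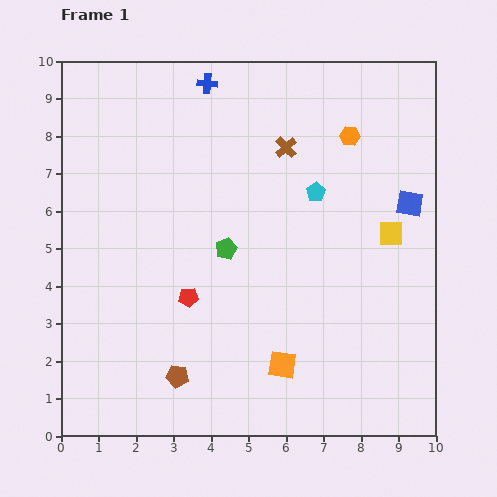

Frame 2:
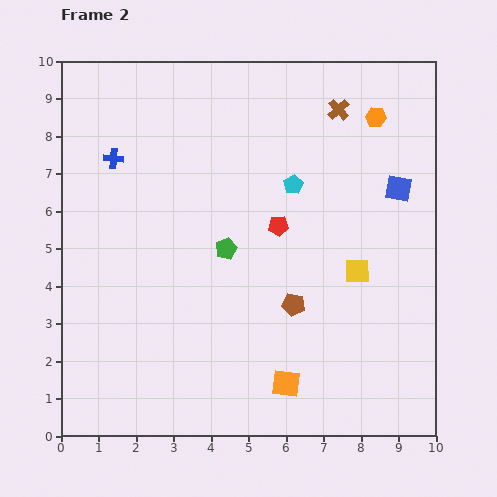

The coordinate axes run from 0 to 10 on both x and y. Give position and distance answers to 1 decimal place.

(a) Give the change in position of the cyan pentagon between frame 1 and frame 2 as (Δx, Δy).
(-0.6, 0.2)

The cyan pentagon was at (6.8, 6.5) in frame 1 and (6.2, 6.7) in frame 2.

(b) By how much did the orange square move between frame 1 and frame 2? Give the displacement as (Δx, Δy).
(0.1, -0.5)

The orange square was at (5.9, 1.9) in frame 1 and (6.0, 1.4) in frame 2.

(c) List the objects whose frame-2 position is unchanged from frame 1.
the green pentagon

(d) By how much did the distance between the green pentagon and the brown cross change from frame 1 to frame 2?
+1.7

Distance in frame 1: 3.1. Distance in frame 2: 4.8.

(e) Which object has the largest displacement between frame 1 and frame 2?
the brown pentagon

(moved 3.6; next 3.2)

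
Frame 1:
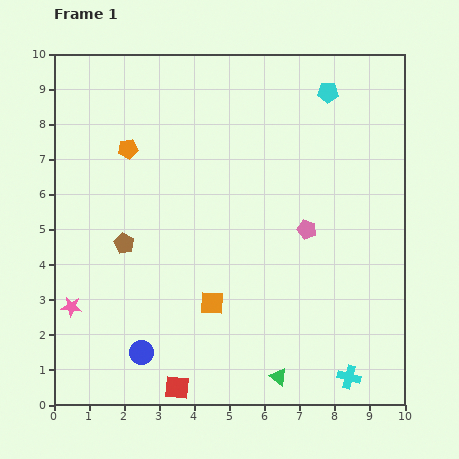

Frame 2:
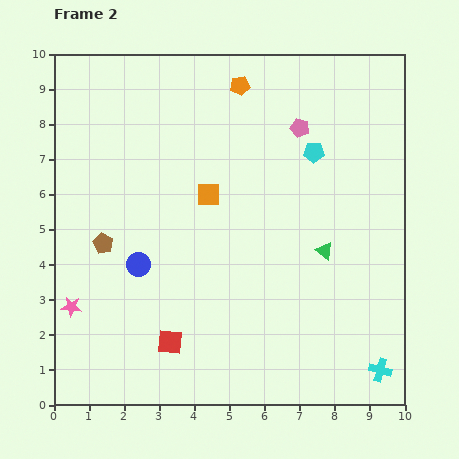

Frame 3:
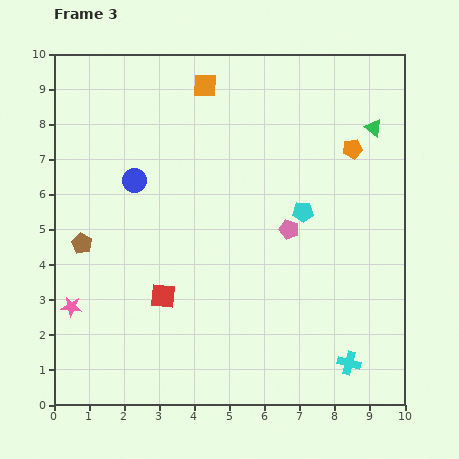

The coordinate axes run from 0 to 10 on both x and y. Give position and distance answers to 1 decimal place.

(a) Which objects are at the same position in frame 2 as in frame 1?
the pink star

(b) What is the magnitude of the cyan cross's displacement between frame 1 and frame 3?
0.4

The cyan cross moved from (8.4, 0.8) to (8.4, 1.2), a distance of √(0.0² + 0.4²) ≈ 0.4.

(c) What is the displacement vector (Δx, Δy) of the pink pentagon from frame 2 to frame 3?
(-0.3, -2.9)

The pink pentagon was at (7.0, 7.9) in frame 2 and (6.7, 5.0) in frame 3.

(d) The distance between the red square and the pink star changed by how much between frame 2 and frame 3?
-0.4

Distance in frame 2: 3.0. Distance in frame 3: 2.6.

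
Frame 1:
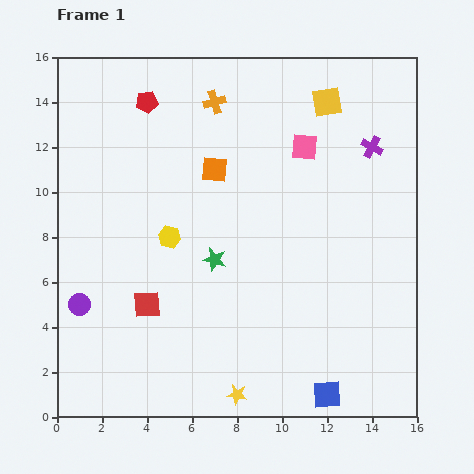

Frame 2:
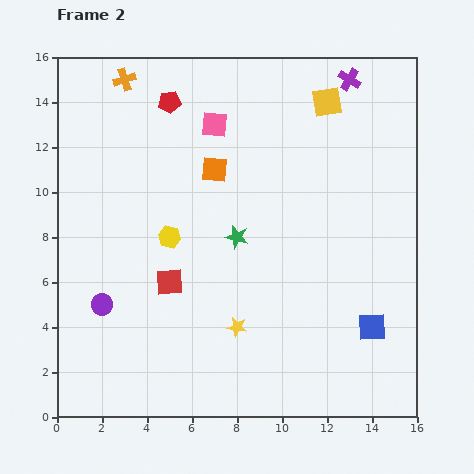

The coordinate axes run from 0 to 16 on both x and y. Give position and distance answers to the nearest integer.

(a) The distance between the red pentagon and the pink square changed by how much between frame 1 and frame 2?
-5

Distance in frame 1: 7. Distance in frame 2: 2.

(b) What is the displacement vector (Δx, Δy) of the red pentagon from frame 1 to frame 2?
(1, 0)

The red pentagon was at (4, 14) in frame 1 and (5, 14) in frame 2.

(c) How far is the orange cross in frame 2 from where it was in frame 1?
4

The orange cross moved from (7, 14) to (3, 15), a distance of √(4² + 1²) ≈ 4.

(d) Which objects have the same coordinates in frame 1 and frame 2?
the yellow square, the orange square, the yellow hexagon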